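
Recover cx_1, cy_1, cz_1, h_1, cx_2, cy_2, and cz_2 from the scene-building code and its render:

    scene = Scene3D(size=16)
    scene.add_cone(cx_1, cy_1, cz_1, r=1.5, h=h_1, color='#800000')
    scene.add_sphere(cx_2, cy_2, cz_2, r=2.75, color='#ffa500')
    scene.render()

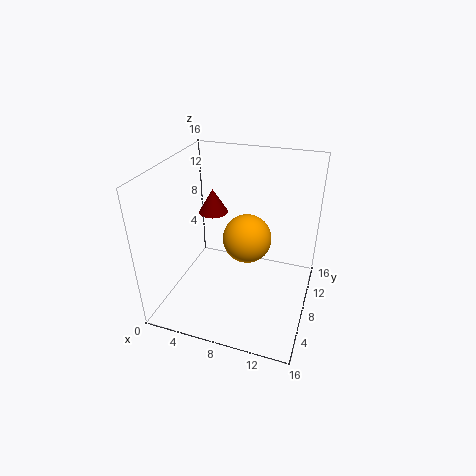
cx_1 = 5.75; cy_1 = 6.75; cz_1 = 11.5; h_1 = 2.5; cx_2 = 8.75; cy_2 = 9; cz_2 = 7.5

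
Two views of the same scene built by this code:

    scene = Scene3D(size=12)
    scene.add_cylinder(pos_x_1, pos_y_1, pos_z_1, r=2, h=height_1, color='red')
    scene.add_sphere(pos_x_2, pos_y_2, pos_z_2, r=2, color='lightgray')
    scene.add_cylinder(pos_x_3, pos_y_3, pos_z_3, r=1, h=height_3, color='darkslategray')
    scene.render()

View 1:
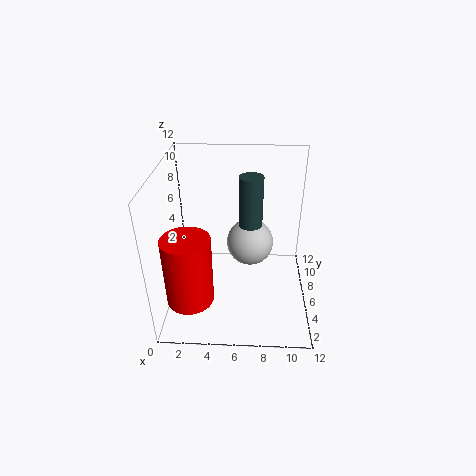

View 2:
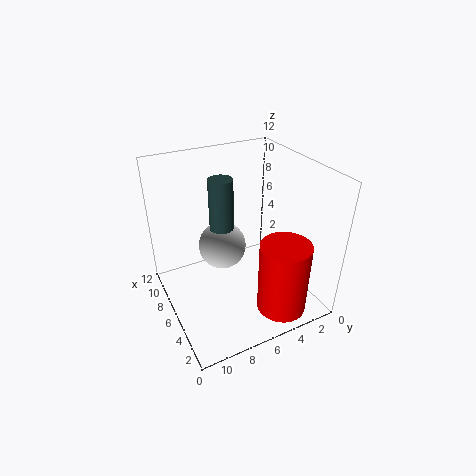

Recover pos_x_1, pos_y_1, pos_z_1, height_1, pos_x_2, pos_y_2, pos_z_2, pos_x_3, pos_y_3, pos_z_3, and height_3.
pos_x_1 = 2
pos_y_1 = 4
pos_z_1 = 1
height_1 = 6
pos_x_2 = 7
pos_y_2 = 7
pos_z_2 = 5
pos_x_3 = 7
pos_y_3 = 7
pos_z_3 = 5
height_3 = 6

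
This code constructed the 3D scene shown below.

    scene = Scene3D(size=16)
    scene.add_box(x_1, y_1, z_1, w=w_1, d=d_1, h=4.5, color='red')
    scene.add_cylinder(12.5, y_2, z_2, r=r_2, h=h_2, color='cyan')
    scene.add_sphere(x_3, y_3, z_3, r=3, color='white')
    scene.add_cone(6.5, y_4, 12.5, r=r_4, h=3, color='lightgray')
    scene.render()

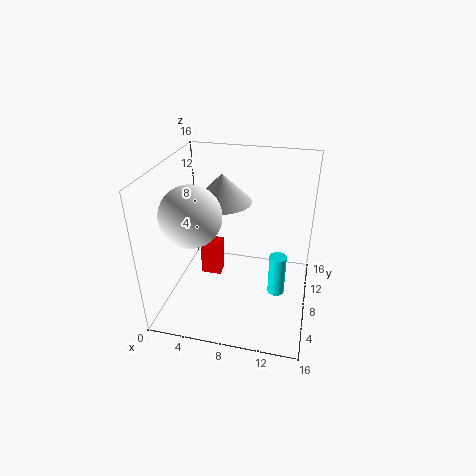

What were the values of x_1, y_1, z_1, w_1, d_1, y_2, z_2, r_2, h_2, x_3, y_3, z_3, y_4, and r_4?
x_1 = 2.5; y_1 = 10.5; z_1 = 0.5; w_1 = 2.5; d_1 = 2; y_2 = 9; z_2 = 0.5; r_2 = 1; h_2 = 5; x_3 = 4.5; y_3 = 3.5; z_3 = 12.5; y_4 = 7.5; r_4 = 3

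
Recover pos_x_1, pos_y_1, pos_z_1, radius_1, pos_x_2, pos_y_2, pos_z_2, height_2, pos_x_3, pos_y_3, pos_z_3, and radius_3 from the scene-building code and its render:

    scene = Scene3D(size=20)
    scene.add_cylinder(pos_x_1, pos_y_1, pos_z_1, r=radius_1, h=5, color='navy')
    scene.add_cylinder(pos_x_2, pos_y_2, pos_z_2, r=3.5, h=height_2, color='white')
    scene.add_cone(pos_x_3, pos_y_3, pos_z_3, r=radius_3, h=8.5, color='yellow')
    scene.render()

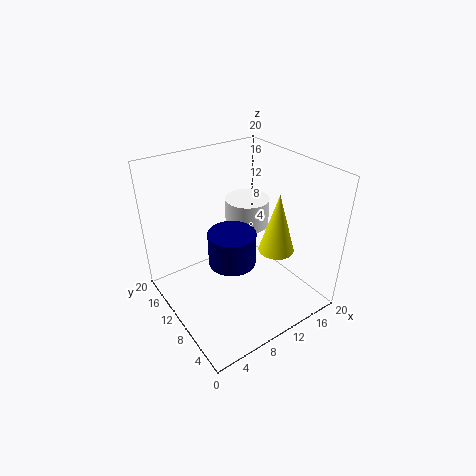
pos_x_1 = 10, pos_y_1 = 11.5, pos_z_1 = 5, radius_1 = 3.5, pos_x_2 = 16, pos_y_2 = 16, pos_z_2 = 7.5, height_2 = 4.5, pos_x_3 = 14.5, pos_y_3 = 7, pos_z_3 = 8, radius_3 = 2.5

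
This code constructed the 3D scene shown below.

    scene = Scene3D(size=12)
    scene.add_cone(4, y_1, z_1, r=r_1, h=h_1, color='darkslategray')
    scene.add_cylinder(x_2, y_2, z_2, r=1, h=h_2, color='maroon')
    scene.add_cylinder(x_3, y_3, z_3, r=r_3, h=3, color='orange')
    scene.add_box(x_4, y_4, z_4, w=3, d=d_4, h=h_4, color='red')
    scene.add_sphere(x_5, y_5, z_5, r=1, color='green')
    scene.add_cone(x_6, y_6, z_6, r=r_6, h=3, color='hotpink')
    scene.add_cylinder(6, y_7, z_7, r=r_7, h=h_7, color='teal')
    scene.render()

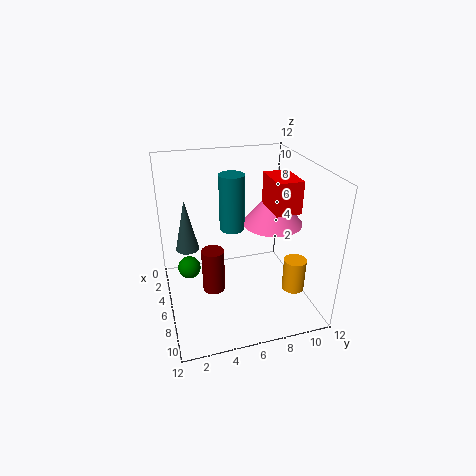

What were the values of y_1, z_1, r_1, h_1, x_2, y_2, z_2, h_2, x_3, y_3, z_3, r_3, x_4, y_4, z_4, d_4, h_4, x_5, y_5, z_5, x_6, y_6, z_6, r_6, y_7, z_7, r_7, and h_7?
y_1 = 2
z_1 = 4.5
r_1 = 1
h_1 = 4.5
x_2 = 5
y_2 = 4
z_2 = 0.5
h_2 = 4
x_3 = 7
y_3 = 11
z_3 = 0.5
r_3 = 1
x_4 = 6
y_4 = 8
z_4 = 9
d_4 = 2
h_4 = 2.5
x_5 = 4
y_5 = 2
z_5 = 2.5
x_6 = 6
y_6 = 9
z_6 = 7
r_6 = 2.5
y_7 = 5.5
z_7 = 7
r_7 = 1
h_7 = 4.5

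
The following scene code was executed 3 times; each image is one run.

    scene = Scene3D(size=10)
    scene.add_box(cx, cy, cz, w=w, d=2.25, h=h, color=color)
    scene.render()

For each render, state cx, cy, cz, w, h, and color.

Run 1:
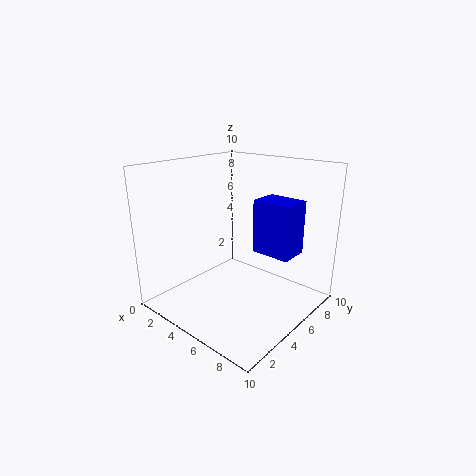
cx = 4.75; cy = 7; cz = 3.25; w = 3; h = 4; color = 'blue'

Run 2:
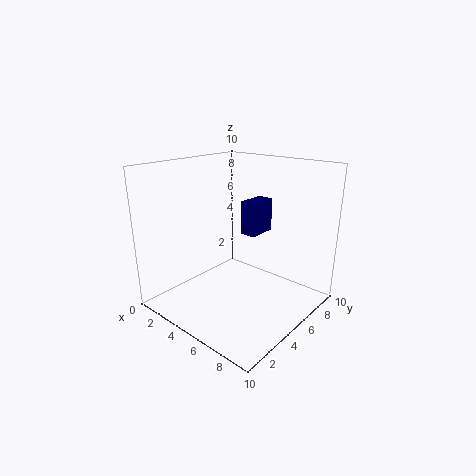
cx = 3.75; cy = 6.75; cz = 4.5; w = 1.25; h = 2.5; color = 'navy'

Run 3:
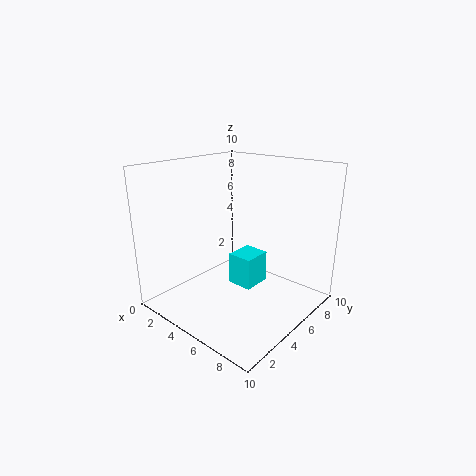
cx = 3; cy = 6.25; cz = 0.25; w = 2; h = 2.5; color = 'cyan'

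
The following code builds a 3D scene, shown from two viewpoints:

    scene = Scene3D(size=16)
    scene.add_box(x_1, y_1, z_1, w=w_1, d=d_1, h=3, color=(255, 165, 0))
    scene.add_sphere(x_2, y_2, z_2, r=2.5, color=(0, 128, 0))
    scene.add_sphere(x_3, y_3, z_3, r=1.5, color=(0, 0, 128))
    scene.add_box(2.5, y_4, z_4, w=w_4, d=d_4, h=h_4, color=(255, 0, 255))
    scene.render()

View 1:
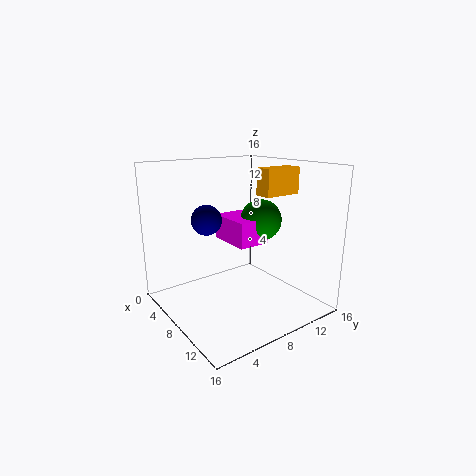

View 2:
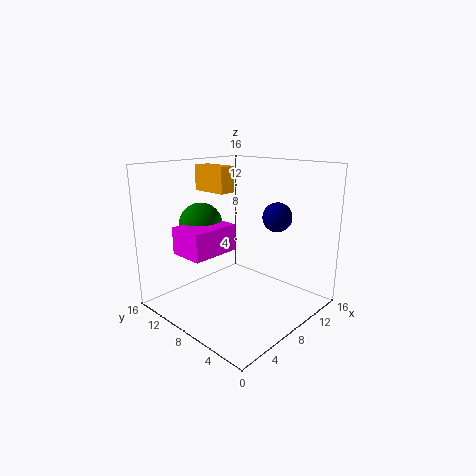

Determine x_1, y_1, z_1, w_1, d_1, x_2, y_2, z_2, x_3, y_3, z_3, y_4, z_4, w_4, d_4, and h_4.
x_1 = 8, y_1 = 10.5, z_1 = 12.5, w_1 = 2, d_1 = 4.5, x_2 = 6.5, y_2 = 12.5, z_2 = 9, x_3 = 9, y_3 = 3.5, z_3 = 11, y_4 = 8.5, z_4 = 6.5, w_4 = 5.5, d_4 = 4, h_4 = 3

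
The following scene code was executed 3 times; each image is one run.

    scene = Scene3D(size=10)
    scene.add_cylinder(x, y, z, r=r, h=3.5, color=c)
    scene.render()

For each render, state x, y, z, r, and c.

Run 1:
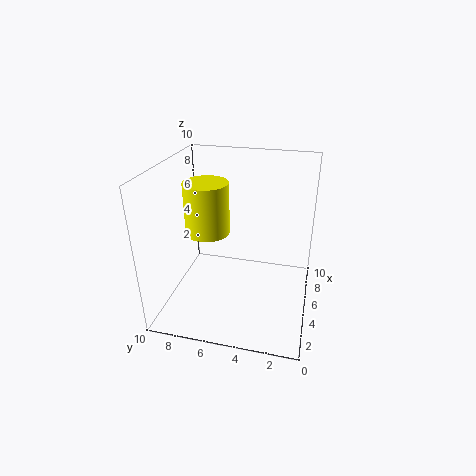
x = 4.5; y = 7; z = 5.5; r = 1.5; c = 'yellow'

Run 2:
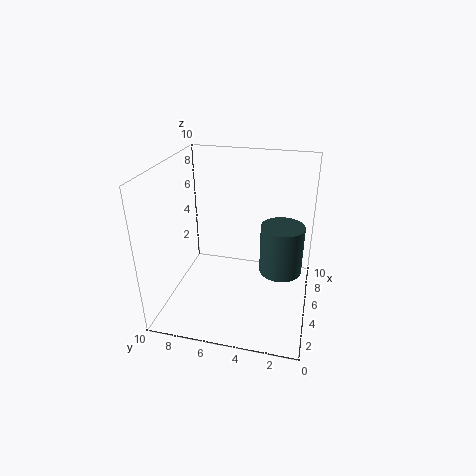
x = 5.5; y = 2; z = 2.5; r = 1.5; c = 'darkslategray'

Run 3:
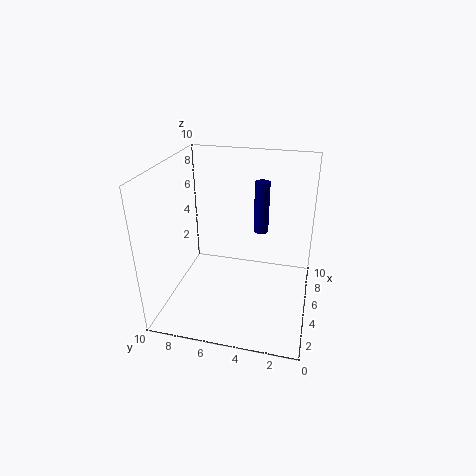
x = 5.5; y = 3.5; z = 5.5; r = 0.5; c = 'navy'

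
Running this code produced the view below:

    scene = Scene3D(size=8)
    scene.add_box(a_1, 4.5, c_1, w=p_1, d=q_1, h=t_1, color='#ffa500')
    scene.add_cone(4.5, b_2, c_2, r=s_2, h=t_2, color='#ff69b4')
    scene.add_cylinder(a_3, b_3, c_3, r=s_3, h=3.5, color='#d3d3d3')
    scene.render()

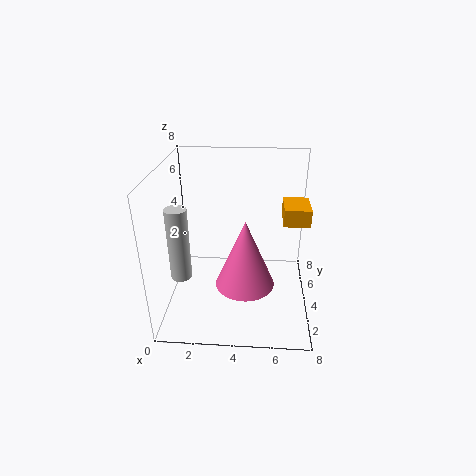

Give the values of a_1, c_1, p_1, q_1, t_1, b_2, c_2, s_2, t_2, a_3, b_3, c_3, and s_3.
a_1 = 6.5
c_1 = 4.5
p_1 = 1.5
q_1 = 2
t_1 = 1
b_2 = 2
c_2 = 2.5
s_2 = 1.5
t_2 = 3.5
a_3 = 1.5
b_3 = 1
c_3 = 3.5
s_3 = 0.5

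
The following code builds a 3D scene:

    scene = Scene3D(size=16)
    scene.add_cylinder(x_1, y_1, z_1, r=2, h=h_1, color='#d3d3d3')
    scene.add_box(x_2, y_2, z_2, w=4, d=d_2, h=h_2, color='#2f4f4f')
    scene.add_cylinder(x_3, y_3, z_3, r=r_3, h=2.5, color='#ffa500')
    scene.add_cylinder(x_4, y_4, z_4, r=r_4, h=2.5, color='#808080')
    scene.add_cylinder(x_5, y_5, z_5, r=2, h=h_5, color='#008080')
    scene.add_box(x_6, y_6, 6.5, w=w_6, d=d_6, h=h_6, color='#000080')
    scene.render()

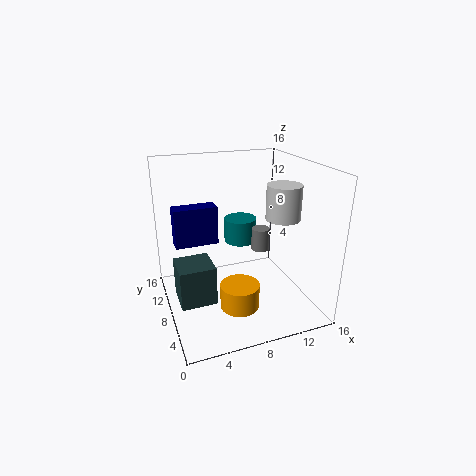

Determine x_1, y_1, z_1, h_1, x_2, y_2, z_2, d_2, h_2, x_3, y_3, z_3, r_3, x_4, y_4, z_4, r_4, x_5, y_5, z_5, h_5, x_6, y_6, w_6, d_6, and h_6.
x_1 = 13.5; y_1 = 8; z_1 = 9.5; h_1 = 4; x_2 = 1; y_2 = 6.5; z_2 = 1; d_2 = 4; h_2 = 4.5; x_3 = 6.5; y_3 = 3.5; z_3 = 2.5; r_3 = 2; x_4 = 10.5; y_4 = 7.5; z_4 = 6.5; r_4 = 1; x_5 = 10; y_5 = 12.5; z_5 = 5.5; h_5 = 3; x_6 = 1.5; y_6 = 10.5; w_6 = 5; d_6 = 2; h_6 = 4.5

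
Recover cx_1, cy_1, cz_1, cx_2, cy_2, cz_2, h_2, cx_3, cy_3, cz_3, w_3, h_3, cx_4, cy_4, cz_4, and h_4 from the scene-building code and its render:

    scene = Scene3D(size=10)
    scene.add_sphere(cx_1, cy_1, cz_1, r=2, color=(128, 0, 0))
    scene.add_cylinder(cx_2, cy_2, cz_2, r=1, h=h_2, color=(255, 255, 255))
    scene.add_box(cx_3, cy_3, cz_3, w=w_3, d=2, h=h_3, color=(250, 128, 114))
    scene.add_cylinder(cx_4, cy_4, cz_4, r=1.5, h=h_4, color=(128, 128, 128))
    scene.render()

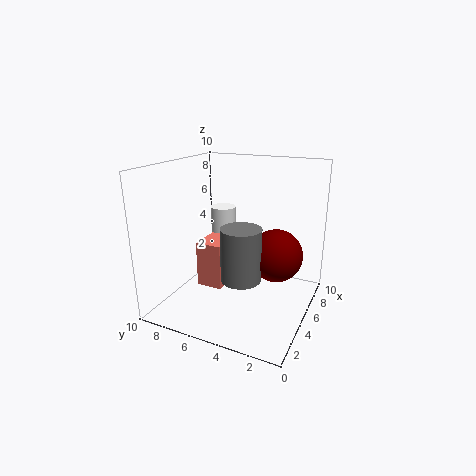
cx_1 = 7.5; cy_1 = 3; cz_1 = 3; cx_2 = 8.5; cy_2 = 8; cz_2 = 3; h_2 = 3; cx_3 = 5; cy_3 = 6.5; cz_3 = 0.5; w_3 = 2.5; h_3 = 3.5; cx_4 = 5.5; cy_4 = 5; cz_4 = 1.5; h_4 = 4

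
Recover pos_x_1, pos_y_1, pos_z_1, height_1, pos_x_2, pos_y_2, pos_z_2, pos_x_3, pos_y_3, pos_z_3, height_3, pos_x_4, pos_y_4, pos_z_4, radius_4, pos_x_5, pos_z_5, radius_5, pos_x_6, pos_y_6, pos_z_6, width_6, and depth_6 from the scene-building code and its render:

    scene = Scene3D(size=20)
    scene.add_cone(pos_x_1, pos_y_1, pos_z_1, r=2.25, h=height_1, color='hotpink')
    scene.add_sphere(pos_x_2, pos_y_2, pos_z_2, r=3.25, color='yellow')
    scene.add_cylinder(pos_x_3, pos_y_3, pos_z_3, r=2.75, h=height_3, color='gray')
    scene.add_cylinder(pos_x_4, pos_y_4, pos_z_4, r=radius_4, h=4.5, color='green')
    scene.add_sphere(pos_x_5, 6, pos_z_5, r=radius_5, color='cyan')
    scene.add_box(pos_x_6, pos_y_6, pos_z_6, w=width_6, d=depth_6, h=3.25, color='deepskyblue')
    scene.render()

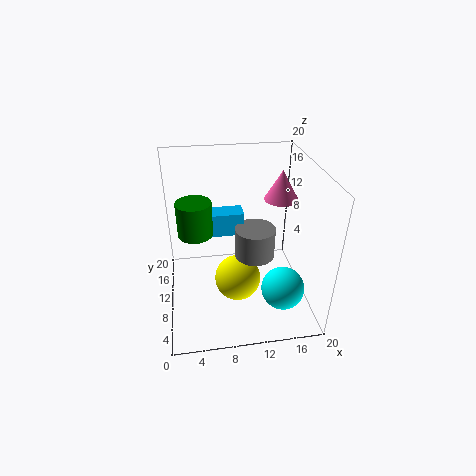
pos_x_1 = 15.75; pos_y_1 = 10; pos_z_1 = 15.5; height_1 = 4; pos_x_2 = 9.75; pos_y_2 = 8.75; pos_z_2 = 4; pos_x_3 = 12.25; pos_y_3 = 9.25; pos_z_3 = 7.5; height_3 = 4.25; pos_x_4 = 4.25; pos_y_4 = 8.75; pos_z_4 = 12; radius_4 = 2.25; pos_x_5 = 15.75; pos_z_5 = 3.5; radius_5 = 3; pos_x_6 = 6.5; pos_y_6 = 10.75; pos_z_6 = 10; width_6 = 4.5; depth_6 = 2.75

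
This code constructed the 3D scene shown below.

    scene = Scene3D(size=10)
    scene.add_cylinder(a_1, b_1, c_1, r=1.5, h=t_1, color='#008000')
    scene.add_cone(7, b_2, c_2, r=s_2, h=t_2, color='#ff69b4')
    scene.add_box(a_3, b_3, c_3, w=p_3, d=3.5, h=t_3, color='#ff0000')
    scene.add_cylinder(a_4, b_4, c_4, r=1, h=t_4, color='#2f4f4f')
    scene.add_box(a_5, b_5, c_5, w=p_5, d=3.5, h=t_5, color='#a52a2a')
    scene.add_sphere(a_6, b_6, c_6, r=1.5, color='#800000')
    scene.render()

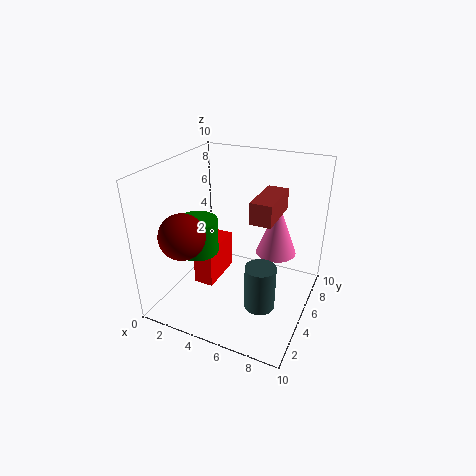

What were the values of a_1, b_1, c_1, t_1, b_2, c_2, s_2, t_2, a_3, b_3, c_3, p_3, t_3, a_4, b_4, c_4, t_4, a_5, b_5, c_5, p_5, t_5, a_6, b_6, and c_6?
a_1 = 2
b_1 = 4.5
c_1 = 3.5
t_1 = 2.5
b_2 = 7.5
c_2 = 3
s_2 = 1.5
t_2 = 4
a_3 = 1.5
b_3 = 4.5
c_3 = 0.5
p_3 = 1.5
t_3 = 3
a_4 = 7.5
b_4 = 3
c_4 = 1.5
t_4 = 3
a_5 = 6
b_5 = 4.5
c_5 = 6.5
p_5 = 1.5
t_5 = 1.5
a_6 = 2.5
b_6 = 2
c_6 = 6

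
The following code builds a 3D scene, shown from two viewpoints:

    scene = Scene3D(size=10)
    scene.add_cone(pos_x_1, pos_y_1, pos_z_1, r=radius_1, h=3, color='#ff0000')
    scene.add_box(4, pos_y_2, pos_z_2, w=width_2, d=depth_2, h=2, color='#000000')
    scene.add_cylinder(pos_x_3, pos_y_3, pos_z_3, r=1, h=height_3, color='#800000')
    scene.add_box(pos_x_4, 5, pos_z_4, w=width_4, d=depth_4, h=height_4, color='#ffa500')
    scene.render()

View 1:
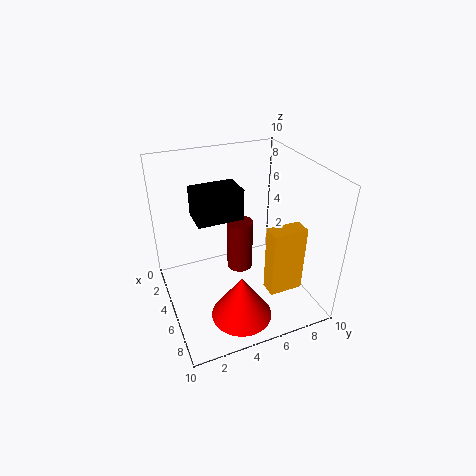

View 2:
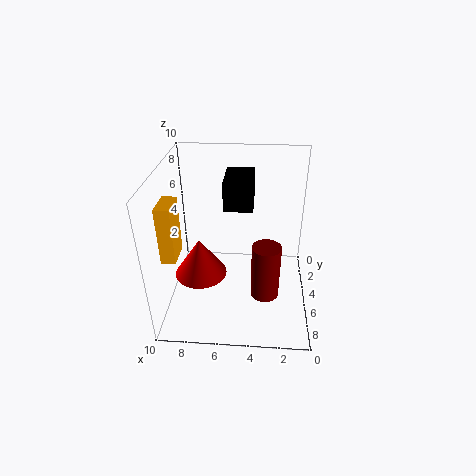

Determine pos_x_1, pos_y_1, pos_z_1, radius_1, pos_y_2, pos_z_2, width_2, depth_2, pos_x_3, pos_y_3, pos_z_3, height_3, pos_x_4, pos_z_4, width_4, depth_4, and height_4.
pos_x_1 = 8
pos_y_1 = 4
pos_z_1 = 1
radius_1 = 2
pos_y_2 = 2
pos_z_2 = 7
width_2 = 2
depth_2 = 3
pos_x_3 = 3
pos_y_3 = 6
pos_z_3 = 1
height_3 = 4
pos_x_4 = 9
pos_z_4 = 4
width_4 = 1
depth_4 = 2
height_4 = 4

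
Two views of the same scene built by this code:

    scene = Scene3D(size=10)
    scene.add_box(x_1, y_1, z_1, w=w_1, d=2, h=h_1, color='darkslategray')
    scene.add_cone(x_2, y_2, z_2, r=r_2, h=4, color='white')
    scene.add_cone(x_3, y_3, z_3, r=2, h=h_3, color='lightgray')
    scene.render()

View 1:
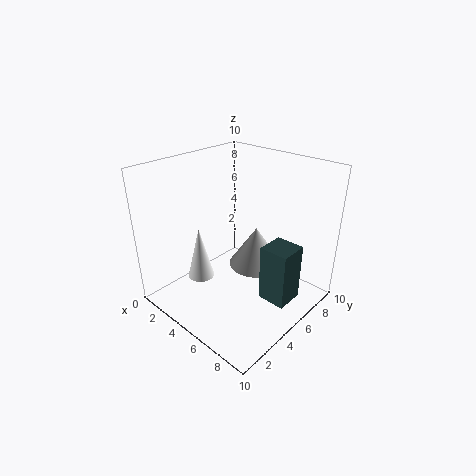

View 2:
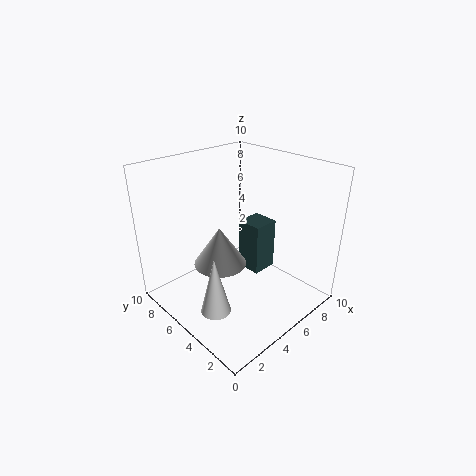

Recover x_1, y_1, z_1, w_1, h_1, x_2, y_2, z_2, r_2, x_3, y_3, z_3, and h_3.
x_1 = 7, y_1 = 5, z_1 = 1, w_1 = 2, h_1 = 4, x_2 = 2, y_2 = 4, z_2 = 1, r_2 = 1, x_3 = 5, y_3 = 7, z_3 = 2, h_3 = 3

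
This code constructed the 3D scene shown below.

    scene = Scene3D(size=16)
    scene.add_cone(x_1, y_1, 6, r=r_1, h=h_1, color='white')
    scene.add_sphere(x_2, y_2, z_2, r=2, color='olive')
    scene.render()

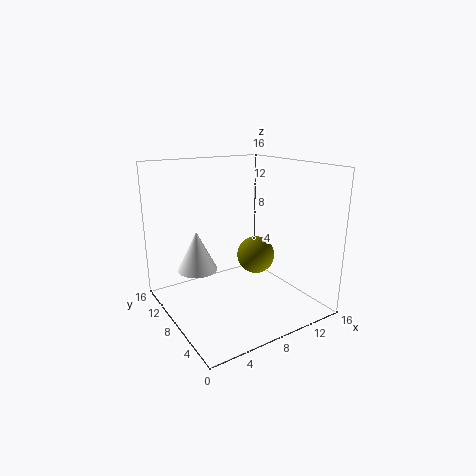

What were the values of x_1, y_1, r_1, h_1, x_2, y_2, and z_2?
x_1 = 2.5, y_1 = 7, r_1 = 2, h_1 = 4, x_2 = 9, y_2 = 6, z_2 = 6.5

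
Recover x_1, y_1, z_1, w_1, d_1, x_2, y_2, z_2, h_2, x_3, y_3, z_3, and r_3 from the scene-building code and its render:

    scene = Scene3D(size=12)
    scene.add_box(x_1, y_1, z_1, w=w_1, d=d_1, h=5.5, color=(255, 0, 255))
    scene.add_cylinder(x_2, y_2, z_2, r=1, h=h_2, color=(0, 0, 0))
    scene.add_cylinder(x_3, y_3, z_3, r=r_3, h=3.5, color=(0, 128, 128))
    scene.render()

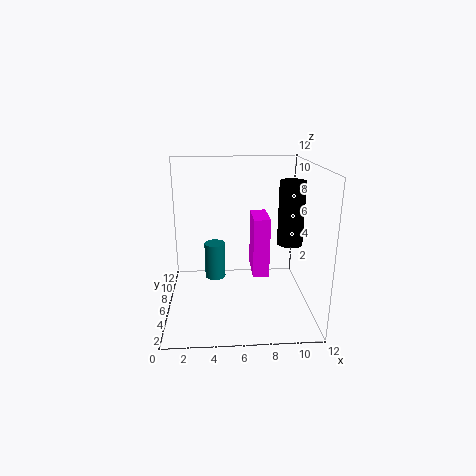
x_1 = 7.5, y_1 = 7.5, z_1 = 1.5, w_1 = 1.5, d_1 = 3.5, x_2 = 10, y_2 = 4.5, z_2 = 6, h_2 = 5, x_3 = 4, y_3 = 10, z_3 = 0.5, r_3 = 1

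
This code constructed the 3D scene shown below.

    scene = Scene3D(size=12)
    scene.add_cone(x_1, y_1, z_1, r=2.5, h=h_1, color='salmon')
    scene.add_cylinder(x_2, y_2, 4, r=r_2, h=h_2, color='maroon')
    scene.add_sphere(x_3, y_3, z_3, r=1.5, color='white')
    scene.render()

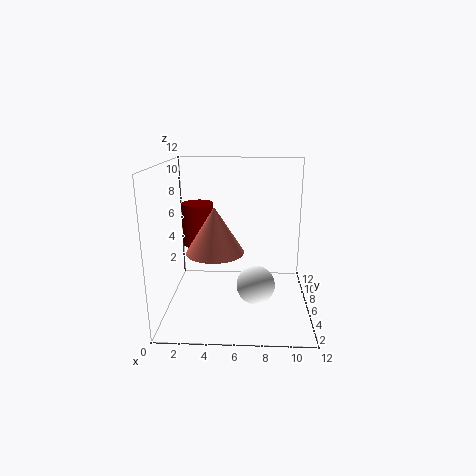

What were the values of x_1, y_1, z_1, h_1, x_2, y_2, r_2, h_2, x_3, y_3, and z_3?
x_1 = 4
y_1 = 6.5
z_1 = 4.5
h_1 = 4
x_2 = 2
y_2 = 10
r_2 = 1.5
h_2 = 4
x_3 = 7.5
y_3 = 3.5
z_3 = 3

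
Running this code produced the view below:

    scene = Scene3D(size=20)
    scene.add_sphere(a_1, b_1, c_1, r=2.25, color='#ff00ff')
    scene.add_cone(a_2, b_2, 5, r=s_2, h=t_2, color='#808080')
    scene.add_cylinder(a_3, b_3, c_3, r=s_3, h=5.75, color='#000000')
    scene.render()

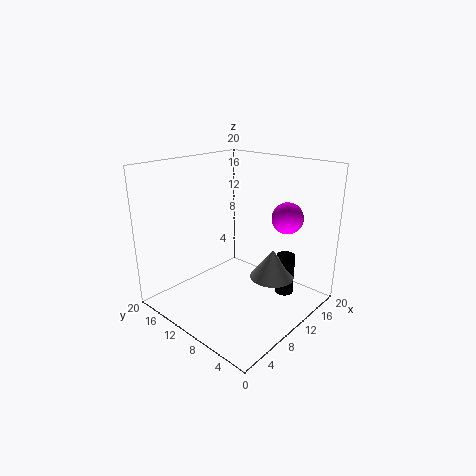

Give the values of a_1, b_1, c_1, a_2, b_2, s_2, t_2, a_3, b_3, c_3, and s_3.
a_1 = 16; b_1 = 6; c_1 = 12.25; a_2 = 11.75; b_2 = 5.25; s_2 = 3; t_2 = 4; a_3 = 13.5; b_3 = 4.25; c_3 = 2.25; s_3 = 1.25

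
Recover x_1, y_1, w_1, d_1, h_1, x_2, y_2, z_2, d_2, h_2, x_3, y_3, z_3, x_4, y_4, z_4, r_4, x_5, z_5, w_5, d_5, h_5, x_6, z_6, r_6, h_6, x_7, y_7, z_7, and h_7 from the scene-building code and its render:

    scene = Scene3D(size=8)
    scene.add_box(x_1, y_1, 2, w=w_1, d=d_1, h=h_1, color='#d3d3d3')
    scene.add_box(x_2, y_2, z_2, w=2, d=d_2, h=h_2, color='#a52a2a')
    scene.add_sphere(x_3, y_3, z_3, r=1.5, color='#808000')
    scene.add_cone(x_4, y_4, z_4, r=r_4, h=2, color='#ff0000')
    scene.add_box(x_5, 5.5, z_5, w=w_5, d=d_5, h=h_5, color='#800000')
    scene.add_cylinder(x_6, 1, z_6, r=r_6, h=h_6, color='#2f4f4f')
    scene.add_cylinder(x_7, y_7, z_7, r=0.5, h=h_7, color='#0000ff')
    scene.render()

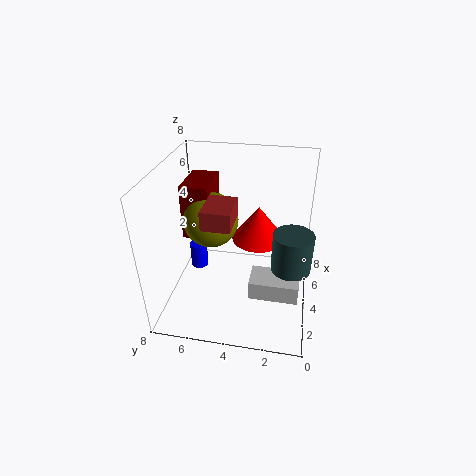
x_1 = 1.5, y_1 = 0.5, w_1 = 1.5, d_1 = 2.5, h_1 = 1, x_2 = 2, y_2 = 4, z_2 = 5.5, d_2 = 1.5, h_2 = 1, x_3 = 4, y_3 = 5.5, z_3 = 5, x_4 = 5, y_4 = 3, z_4 = 3.5, r_4 = 1.5, x_5 = 3.5, z_5 = 4, w_5 = 2.5, d_5 = 1.5, h_5 = 3, x_6 = 2.5, z_6 = 3.5, r_6 = 1, h_6 = 2, x_7 = 4.5, y_7 = 6.5, z_7 = 1.5, h_7 = 1.5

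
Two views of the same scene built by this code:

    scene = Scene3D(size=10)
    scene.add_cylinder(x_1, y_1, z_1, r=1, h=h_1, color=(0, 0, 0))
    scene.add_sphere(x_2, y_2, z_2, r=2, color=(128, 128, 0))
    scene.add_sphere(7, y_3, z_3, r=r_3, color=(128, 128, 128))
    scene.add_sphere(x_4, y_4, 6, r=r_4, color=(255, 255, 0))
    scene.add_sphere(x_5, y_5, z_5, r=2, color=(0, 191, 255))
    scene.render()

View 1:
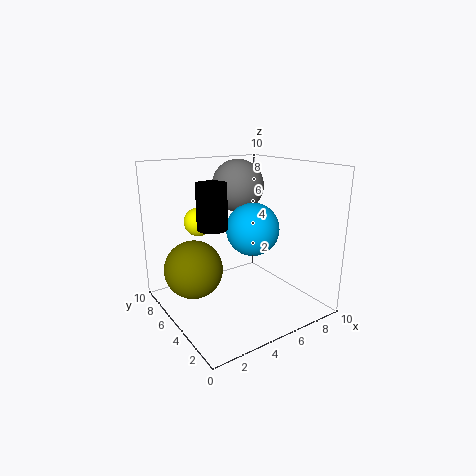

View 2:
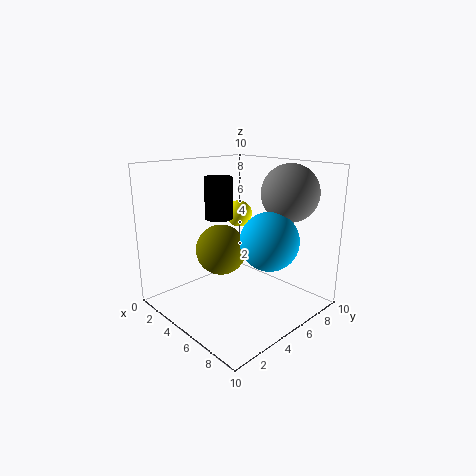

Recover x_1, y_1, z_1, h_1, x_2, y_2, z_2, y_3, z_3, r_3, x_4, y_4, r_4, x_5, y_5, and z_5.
x_1 = 3
y_1 = 5
z_1 = 6
h_1 = 3
x_2 = 2
y_2 = 6
z_2 = 3
y_3 = 8
z_3 = 8
r_3 = 2
x_4 = 3
y_4 = 7
r_4 = 1
x_5 = 7
y_5 = 6
z_5 = 5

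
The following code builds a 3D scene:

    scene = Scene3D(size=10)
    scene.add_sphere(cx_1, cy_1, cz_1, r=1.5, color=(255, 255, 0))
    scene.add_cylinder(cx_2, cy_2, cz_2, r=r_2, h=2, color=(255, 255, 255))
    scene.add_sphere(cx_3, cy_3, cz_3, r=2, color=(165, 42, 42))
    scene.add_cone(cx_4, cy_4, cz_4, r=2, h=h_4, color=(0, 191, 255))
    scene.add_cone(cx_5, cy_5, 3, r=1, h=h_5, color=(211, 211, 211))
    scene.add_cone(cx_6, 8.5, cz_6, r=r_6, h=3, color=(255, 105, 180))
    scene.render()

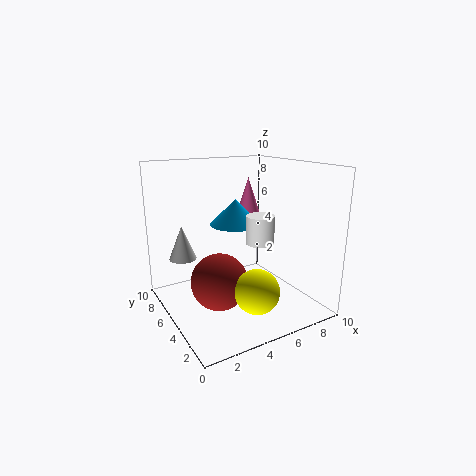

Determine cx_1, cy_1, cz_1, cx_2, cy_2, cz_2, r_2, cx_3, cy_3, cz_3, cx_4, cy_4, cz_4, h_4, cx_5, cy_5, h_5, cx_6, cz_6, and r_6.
cx_1 = 5; cy_1 = 2.5; cz_1 = 2; cx_2 = 6.5; cy_2 = 4.5; cz_2 = 4.5; r_2 = 1; cx_3 = 3.5; cy_3 = 5; cz_3 = 2; cx_4 = 6.5; cy_4 = 8; cz_4 = 5; h_4 = 2; cx_5 = 2; cy_5 = 8; h_5 = 2.5; cx_6 = 8; cz_6 = 5.5; r_6 = 1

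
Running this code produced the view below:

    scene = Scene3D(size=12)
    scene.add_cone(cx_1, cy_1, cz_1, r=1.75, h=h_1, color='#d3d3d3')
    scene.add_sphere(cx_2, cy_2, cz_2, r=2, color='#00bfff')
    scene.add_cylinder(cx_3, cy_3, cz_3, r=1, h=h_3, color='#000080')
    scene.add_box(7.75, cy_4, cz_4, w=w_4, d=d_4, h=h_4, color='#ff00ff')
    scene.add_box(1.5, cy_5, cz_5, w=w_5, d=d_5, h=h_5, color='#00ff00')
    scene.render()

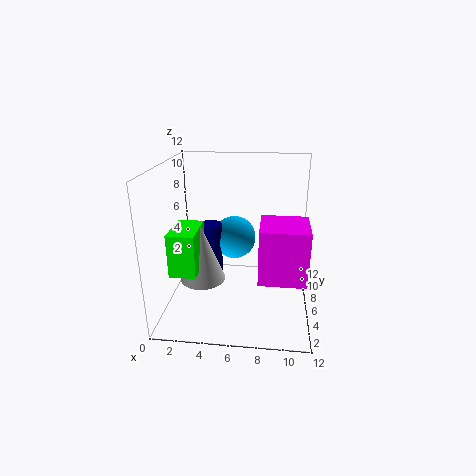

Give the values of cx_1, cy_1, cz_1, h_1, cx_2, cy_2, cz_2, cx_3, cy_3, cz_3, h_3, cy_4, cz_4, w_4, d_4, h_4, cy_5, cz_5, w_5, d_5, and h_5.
cx_1 = 3.5; cy_1 = 3.5; cz_1 = 3.5; h_1 = 4.5; cx_2 = 5.25; cy_2 = 9.5; cz_2 = 4.5; cx_3 = 3.25; cy_3 = 8.25; cz_3 = 1.25; h_3 = 5; cy_4 = 5.5; cz_4 = 1.75; w_4 = 4.25; d_4 = 4.25; h_4 = 5; cy_5 = 1.25; cz_5 = 4.75; w_5 = 2; d_5 = 3.25; h_5 = 3.25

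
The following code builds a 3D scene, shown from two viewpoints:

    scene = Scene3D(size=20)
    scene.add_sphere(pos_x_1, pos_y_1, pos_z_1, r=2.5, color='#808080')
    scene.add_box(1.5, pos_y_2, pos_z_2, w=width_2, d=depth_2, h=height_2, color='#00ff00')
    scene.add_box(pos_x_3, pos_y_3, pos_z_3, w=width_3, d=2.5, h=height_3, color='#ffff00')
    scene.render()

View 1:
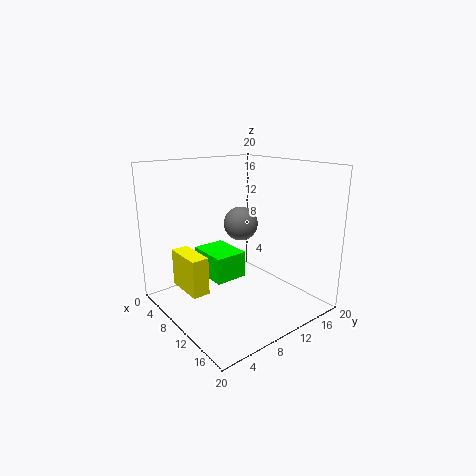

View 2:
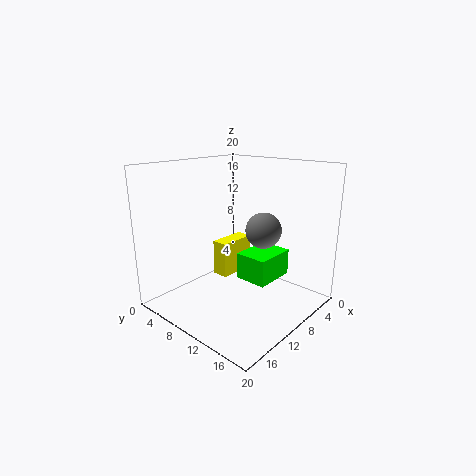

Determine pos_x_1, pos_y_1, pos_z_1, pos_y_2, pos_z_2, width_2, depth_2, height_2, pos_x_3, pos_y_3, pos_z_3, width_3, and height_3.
pos_x_1 = 7.5; pos_y_1 = 12.5; pos_z_1 = 11; pos_y_2 = 8; pos_z_2 = 2.5; width_2 = 6.5; depth_2 = 5; height_2 = 4; pos_x_3 = 2.5; pos_y_3 = 3.5; pos_z_3 = 2; width_3 = 6; height_3 = 5.5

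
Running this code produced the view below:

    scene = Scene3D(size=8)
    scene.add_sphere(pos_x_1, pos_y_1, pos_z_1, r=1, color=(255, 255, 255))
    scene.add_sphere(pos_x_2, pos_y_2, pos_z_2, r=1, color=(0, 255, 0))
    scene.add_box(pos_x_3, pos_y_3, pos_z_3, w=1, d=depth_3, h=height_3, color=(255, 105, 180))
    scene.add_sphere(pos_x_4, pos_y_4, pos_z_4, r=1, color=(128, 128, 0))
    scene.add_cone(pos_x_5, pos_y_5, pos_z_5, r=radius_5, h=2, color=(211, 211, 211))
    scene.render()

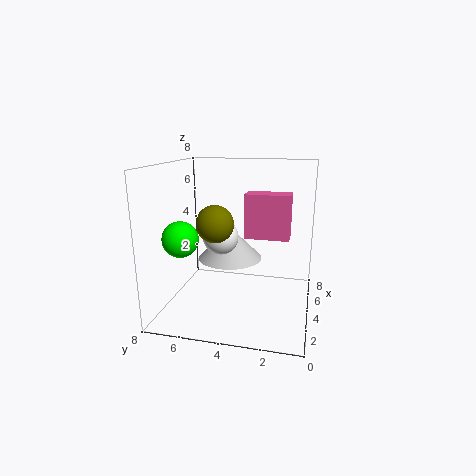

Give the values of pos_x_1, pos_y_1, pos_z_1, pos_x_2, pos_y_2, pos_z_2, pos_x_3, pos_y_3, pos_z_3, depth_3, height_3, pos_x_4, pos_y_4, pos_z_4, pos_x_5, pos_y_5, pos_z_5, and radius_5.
pos_x_1 = 4; pos_y_1 = 5; pos_z_1 = 4; pos_x_2 = 3; pos_y_2 = 7; pos_z_2 = 4; pos_x_3 = 1; pos_y_3 = 1; pos_z_3 = 5; depth_3 = 2; height_3 = 2; pos_x_4 = 3; pos_y_4 = 5; pos_z_4 = 5; pos_x_5 = 6; pos_y_5 = 5; pos_z_5 = 2; radius_5 = 2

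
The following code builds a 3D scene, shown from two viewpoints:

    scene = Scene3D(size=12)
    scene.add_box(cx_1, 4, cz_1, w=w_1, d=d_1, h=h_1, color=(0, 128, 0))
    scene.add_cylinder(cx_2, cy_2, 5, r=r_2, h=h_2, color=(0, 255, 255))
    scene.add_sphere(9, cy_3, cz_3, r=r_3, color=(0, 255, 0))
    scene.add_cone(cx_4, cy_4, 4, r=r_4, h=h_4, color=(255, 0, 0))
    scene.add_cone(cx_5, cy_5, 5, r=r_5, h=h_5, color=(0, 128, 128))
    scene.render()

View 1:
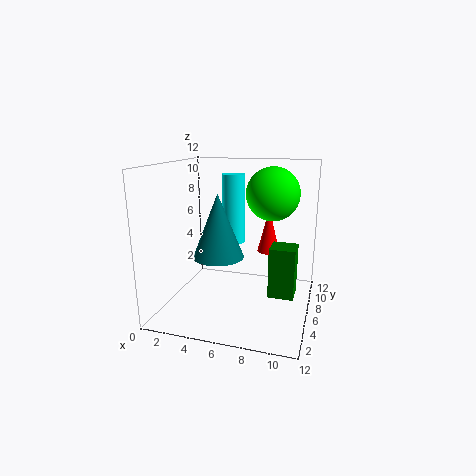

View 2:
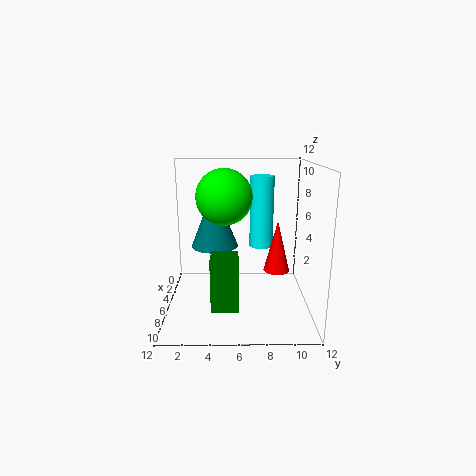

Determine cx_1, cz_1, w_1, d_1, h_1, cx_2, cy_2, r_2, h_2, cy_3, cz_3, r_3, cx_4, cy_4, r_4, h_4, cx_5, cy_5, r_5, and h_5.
cx_1 = 9; cz_1 = 2; w_1 = 2; d_1 = 2; h_1 = 4; cx_2 = 5; cy_2 = 8; r_2 = 1; h_2 = 6; cy_3 = 5; cz_3 = 10; r_3 = 2; cx_4 = 8; cy_4 = 9; r_4 = 1; h_4 = 4; cx_5 = 5; cy_5 = 4; r_5 = 2; h_5 = 5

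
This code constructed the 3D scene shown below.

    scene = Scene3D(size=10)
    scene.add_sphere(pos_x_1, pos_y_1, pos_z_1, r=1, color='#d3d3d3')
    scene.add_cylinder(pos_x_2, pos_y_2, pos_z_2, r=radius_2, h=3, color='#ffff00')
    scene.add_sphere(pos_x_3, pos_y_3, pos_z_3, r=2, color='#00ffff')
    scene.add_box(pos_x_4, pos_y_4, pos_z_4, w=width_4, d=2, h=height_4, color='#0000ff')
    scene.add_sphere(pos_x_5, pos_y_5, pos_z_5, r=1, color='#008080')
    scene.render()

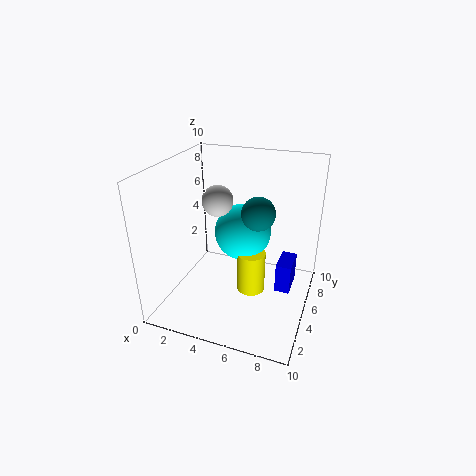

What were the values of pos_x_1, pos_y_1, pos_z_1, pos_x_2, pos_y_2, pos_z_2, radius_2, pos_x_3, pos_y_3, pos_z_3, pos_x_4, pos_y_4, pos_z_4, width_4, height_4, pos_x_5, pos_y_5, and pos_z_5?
pos_x_1 = 4
pos_y_1 = 4
pos_z_1 = 8
pos_x_2 = 6
pos_y_2 = 5
pos_z_2 = 1
radius_2 = 1
pos_x_3 = 5
pos_y_3 = 6
pos_z_3 = 5
pos_x_4 = 8
pos_y_4 = 4
pos_z_4 = 2
width_4 = 1
height_4 = 2
pos_x_5 = 7
pos_y_5 = 3
pos_z_5 = 8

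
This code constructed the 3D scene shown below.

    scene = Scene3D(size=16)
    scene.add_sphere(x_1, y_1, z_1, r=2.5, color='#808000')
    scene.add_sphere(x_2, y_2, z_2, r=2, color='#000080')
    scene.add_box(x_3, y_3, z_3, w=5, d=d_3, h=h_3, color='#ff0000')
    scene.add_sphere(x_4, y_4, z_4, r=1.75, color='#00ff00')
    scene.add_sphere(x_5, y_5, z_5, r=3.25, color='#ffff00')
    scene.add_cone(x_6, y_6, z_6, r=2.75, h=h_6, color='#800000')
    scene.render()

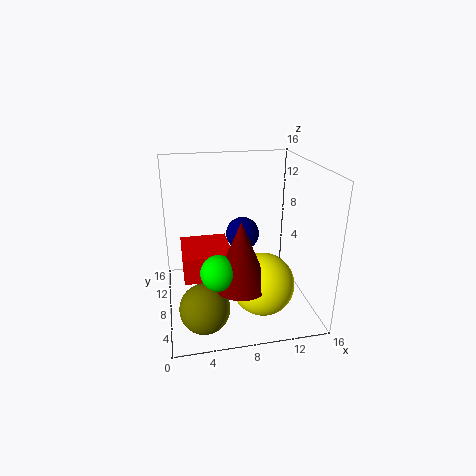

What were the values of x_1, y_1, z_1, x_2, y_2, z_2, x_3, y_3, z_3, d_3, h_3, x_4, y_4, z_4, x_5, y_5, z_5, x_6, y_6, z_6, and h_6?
x_1 = 3.5
y_1 = 2.5
z_1 = 3.25
x_2 = 9.25
y_2 = 11.25
z_2 = 7
x_3 = 1.75
y_3 = 4
z_3 = 5.25
d_3 = 5.5
h_3 = 2.75
x_4 = 5
y_4 = 2.75
z_4 = 7
x_5 = 9.75
y_5 = 3.75
z_5 = 4.5
x_6 = 7.25
y_6 = 3
z_6 = 5.25
h_6 = 6.75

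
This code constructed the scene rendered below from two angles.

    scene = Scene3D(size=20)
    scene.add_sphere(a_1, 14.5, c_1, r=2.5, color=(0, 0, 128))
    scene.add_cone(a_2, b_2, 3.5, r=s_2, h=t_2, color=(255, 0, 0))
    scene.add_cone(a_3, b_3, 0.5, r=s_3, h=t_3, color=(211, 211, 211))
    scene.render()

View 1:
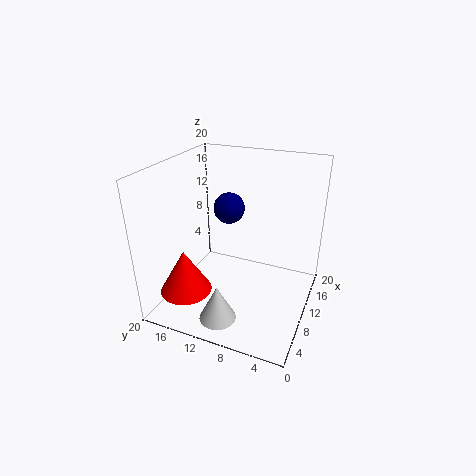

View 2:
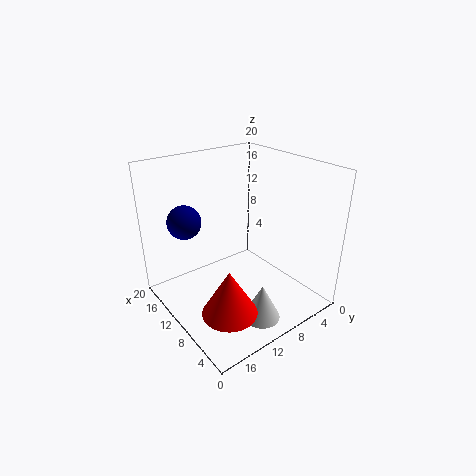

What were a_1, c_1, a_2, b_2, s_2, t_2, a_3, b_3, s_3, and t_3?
a_1 = 17
c_1 = 11
a_2 = 4.5
b_2 = 15.5
s_2 = 3.5
t_2 = 6
a_3 = 4
b_3 = 10.5
s_3 = 2.5
t_3 = 5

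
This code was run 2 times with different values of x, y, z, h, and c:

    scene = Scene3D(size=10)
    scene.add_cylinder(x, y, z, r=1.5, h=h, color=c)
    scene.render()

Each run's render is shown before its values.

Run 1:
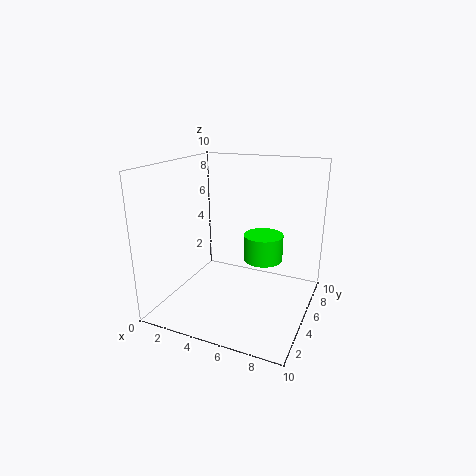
x = 6, y = 7.5, z = 2.5, h = 2, c = 'lime'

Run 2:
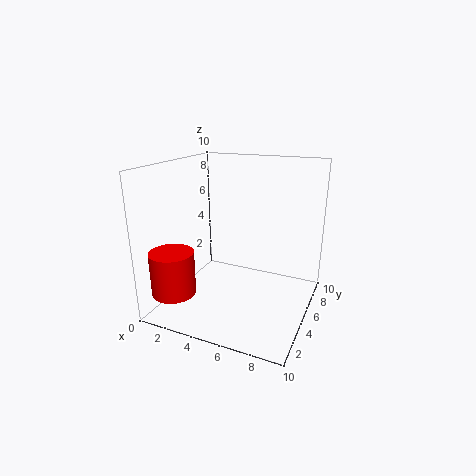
x = 1.5, y = 2, z = 1.5, h = 3, c = 'red'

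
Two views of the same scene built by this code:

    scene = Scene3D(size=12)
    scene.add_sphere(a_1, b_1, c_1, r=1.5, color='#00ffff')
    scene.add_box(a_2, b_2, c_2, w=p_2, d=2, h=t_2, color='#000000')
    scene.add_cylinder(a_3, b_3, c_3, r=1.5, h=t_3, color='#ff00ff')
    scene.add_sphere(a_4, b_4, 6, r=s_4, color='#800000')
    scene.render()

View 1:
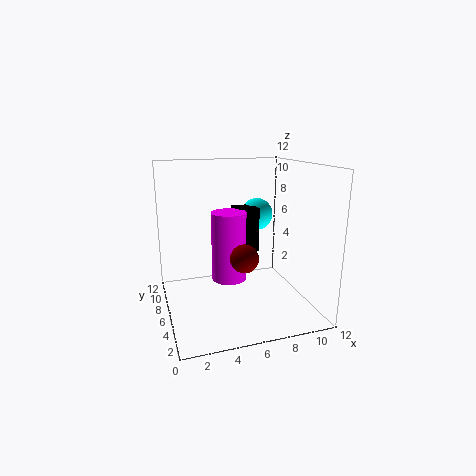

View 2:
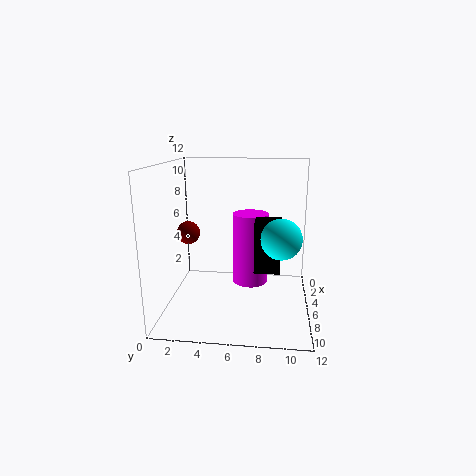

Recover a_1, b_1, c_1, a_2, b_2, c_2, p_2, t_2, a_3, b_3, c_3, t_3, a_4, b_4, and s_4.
a_1 = 9, b_1 = 9.5, c_1 = 7, a_2 = 6.5, b_2 = 7.5, c_2 = 4, p_2 = 2, t_2 = 4, a_3 = 5.5, b_3 = 7, c_3 = 2, t_3 = 6, a_4 = 5, b_4 = 1.5, s_4 = 1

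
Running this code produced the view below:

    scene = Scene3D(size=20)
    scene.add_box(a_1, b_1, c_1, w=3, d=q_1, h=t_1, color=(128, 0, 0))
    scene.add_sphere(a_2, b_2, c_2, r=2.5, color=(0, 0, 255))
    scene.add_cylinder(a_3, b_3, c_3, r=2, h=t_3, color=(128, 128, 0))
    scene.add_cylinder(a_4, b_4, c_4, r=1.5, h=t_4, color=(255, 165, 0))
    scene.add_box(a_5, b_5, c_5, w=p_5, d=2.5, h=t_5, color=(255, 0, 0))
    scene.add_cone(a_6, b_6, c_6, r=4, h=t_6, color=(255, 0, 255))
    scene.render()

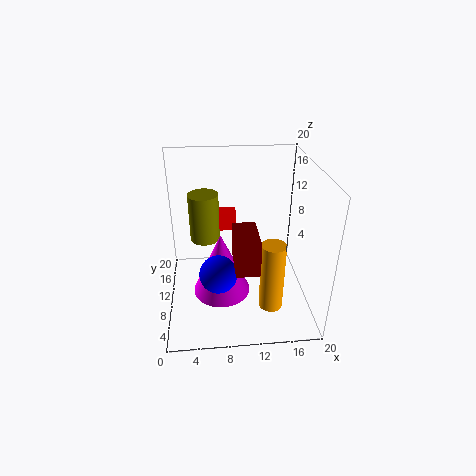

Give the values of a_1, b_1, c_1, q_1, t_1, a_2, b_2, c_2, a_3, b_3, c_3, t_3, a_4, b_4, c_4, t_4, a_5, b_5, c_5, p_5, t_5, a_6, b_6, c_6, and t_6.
a_1 = 9; b_1 = 2.5; c_1 = 9; q_1 = 5.5; t_1 = 4.5; a_2 = 7; b_2 = 6; c_2 = 7; a_3 = 5.5; b_3 = 10.5; c_3 = 10; t_3 = 6.5; a_4 = 13.5; b_4 = 3; c_4 = 4; t_4 = 9; a_5 = 6.5; b_5 = 17.5; c_5 = 7; p_5 = 4; t_5 = 3; a_6 = 7.5; b_6 = 8.5; c_6 = 2.5; t_6 = 9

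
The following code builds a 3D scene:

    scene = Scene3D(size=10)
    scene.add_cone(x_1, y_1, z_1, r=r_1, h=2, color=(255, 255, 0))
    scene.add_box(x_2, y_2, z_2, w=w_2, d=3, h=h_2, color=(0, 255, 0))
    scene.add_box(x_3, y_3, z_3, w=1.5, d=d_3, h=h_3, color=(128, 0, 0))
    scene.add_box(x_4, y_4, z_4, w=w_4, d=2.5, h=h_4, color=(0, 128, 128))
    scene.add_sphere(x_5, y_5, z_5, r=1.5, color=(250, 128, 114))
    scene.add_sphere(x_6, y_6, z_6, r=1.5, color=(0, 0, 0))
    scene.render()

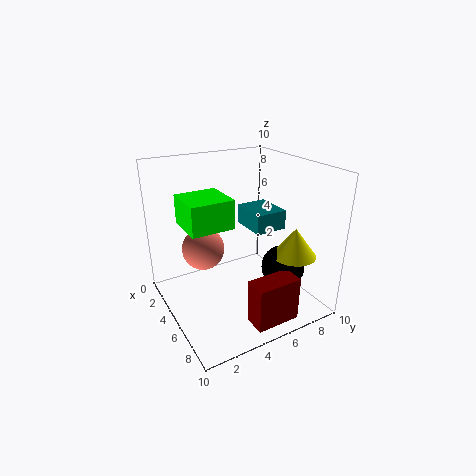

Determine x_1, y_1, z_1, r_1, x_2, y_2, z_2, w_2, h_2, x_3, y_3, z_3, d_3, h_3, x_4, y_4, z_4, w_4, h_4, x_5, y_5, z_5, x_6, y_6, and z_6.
x_1 = 7.5, y_1 = 8, z_1 = 4, r_1 = 1.5, x_2 = 2.5, y_2 = 1.5, z_2 = 6, w_2 = 3, h_2 = 2, x_3 = 8, y_3 = 4, z_3 = 0.5, d_3 = 3, h_3 = 3, x_4 = 1.5, y_4 = 7, z_4 = 4.5, w_4 = 3, h_4 = 1.5, x_5 = 3.5, y_5 = 3, z_5 = 4, x_6 = 7, y_6 = 7.5, z_6 = 3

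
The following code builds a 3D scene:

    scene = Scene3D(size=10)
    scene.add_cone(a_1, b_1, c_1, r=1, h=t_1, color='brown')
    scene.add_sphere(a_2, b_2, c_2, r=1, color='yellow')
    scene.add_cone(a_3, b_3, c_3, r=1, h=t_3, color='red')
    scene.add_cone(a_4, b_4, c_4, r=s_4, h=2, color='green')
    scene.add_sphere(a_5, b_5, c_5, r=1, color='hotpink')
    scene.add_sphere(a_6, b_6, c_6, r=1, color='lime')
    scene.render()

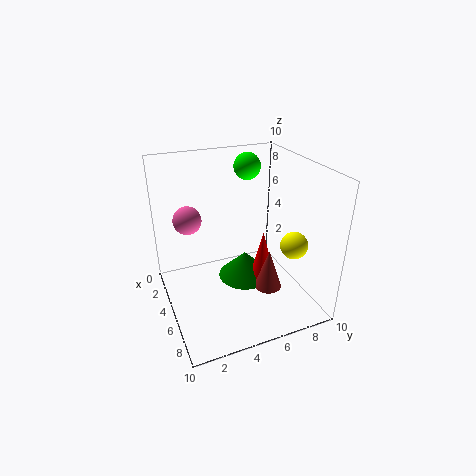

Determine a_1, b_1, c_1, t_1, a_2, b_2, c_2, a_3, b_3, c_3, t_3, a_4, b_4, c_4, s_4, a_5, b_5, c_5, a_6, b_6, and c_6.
a_1 = 6
b_1 = 7
c_1 = 1
t_1 = 3
a_2 = 6
b_2 = 9
c_2 = 4
a_3 = 5
b_3 = 7
c_3 = 1
t_3 = 4
a_4 = 4
b_4 = 6
c_4 = 1
s_4 = 2
a_5 = 3
b_5 = 2
c_5 = 6
a_6 = 2
b_6 = 7
c_6 = 9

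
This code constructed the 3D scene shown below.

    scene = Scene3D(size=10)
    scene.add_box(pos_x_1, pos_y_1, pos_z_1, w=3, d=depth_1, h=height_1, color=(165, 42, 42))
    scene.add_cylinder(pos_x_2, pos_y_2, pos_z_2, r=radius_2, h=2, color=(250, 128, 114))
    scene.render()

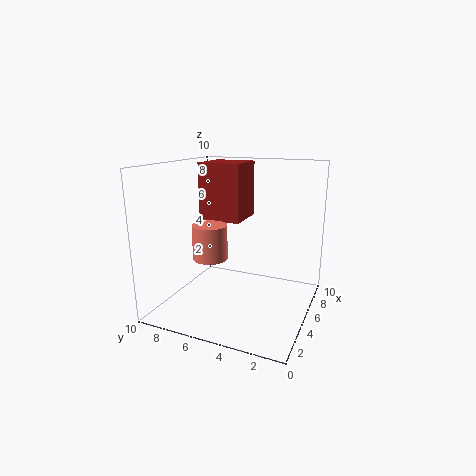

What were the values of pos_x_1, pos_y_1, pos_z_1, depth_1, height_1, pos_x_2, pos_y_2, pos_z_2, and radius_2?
pos_x_1 = 5
pos_y_1 = 5
pos_z_1 = 6
depth_1 = 3
height_1 = 4
pos_x_2 = 1
pos_y_2 = 5
pos_z_2 = 5
radius_2 = 1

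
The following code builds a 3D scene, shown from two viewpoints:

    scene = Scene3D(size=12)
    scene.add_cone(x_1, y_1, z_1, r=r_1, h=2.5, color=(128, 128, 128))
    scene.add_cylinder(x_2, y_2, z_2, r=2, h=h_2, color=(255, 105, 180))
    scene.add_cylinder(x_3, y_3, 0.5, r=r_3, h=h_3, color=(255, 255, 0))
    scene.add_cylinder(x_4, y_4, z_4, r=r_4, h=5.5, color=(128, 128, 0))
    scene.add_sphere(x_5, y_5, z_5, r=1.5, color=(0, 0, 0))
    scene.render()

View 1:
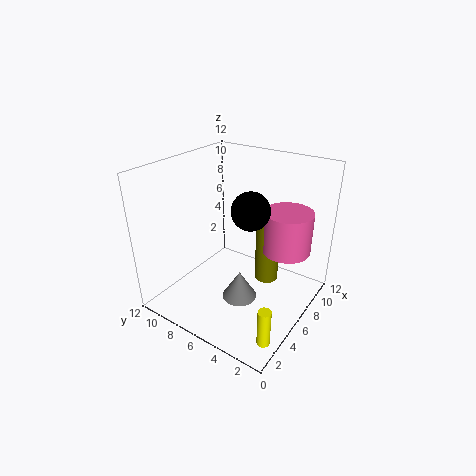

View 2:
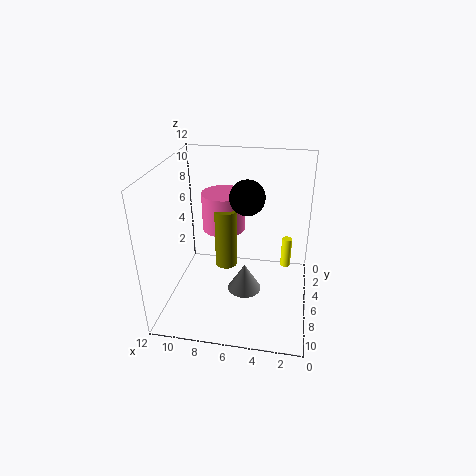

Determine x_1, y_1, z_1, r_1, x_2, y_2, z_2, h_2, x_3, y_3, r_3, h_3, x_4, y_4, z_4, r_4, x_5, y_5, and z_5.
x_1 = 5.5, y_1 = 5.5, z_1 = 0.5, r_1 = 1.5, x_2 = 8, y_2 = 2.5, z_2 = 5, h_2 = 3.5, x_3 = 2, y_3 = 1, r_3 = 0.5, h_3 = 3, x_4 = 7.5, y_4 = 4, z_4 = 2, r_4 = 1, x_5 = 5.5, y_5 = 4.5, z_5 = 9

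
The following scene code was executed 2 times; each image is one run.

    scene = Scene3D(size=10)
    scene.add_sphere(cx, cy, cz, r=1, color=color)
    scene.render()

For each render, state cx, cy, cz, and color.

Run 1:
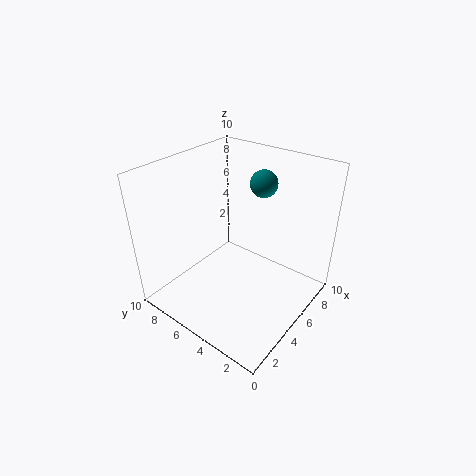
cx = 8; cy = 5; cz = 8; color = 'teal'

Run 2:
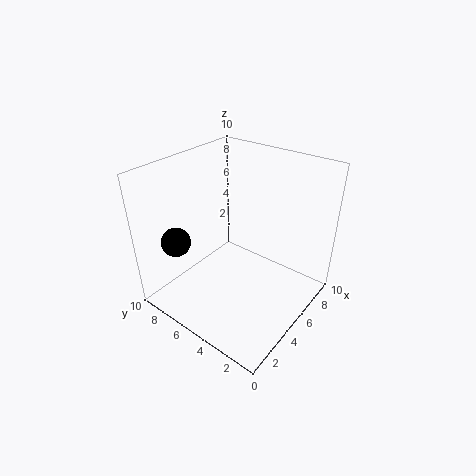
cx = 2; cy = 8; cz = 5; color = 'black'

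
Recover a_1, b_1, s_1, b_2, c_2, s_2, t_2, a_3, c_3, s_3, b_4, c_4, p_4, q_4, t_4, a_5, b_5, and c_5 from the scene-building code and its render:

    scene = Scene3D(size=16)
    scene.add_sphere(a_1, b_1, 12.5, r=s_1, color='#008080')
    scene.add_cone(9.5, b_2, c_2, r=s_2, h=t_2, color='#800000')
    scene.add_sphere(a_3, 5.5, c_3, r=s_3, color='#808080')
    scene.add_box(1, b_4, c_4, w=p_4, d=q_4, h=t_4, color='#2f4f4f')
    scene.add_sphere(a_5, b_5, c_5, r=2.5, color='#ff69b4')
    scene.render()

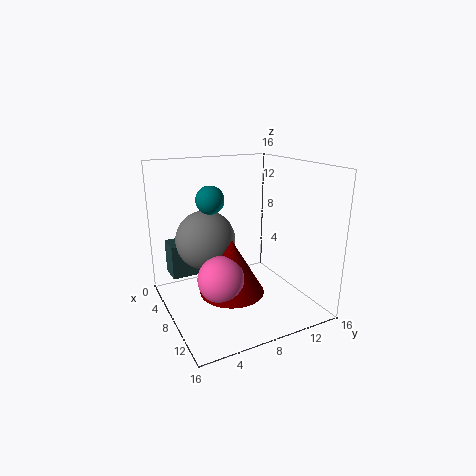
a_1 = 7.5
b_1 = 5
s_1 = 1.5
b_2 = 6.5
c_2 = 2.5
s_2 = 3.5
t_2 = 6
a_3 = 4.5
c_3 = 7
s_3 = 3.5
b_4 = 1.5
c_4 = 2.5
p_4 = 3
q_4 = 5.5
t_4 = 4
a_5 = 10
b_5 = 5
c_5 = 4.5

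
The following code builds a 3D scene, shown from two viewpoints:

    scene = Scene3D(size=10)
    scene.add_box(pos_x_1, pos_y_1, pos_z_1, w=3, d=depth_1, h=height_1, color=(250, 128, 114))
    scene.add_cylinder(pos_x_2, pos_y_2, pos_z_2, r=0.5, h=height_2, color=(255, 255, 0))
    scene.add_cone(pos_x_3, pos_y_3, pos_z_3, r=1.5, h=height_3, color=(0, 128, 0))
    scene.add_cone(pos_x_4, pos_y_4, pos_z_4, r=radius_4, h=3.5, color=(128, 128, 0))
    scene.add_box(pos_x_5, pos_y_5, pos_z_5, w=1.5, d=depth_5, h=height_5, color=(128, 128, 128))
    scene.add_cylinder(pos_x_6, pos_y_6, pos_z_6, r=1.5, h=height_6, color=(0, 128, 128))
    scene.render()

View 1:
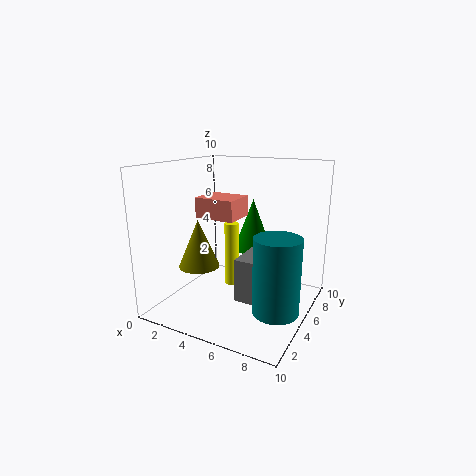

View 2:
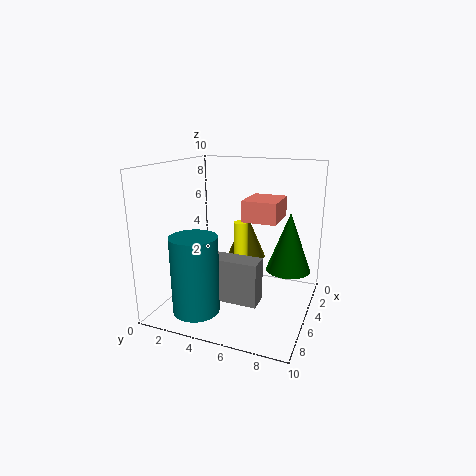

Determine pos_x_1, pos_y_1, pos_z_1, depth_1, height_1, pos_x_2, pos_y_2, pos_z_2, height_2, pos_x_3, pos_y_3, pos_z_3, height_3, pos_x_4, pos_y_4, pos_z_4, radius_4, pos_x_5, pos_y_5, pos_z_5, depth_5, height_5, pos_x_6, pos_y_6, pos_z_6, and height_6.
pos_x_1 = 1.5; pos_y_1 = 5; pos_z_1 = 6; depth_1 = 2.5; height_1 = 1.5; pos_x_2 = 4.5; pos_y_2 = 5; pos_z_2 = 1.5; height_2 = 4.5; pos_x_3 = 4.5; pos_y_3 = 8.5; pos_z_3 = 3; height_3 = 4; pos_x_4 = 2; pos_y_4 = 4.5; pos_z_4 = 2.5; radius_4 = 1.5; pos_x_5 = 5.5; pos_y_5 = 3.5; pos_z_5 = 1; depth_5 = 3.5; height_5 = 3; pos_x_6 = 8.5; pos_y_6 = 3.5; pos_z_6 = 1; height_6 = 5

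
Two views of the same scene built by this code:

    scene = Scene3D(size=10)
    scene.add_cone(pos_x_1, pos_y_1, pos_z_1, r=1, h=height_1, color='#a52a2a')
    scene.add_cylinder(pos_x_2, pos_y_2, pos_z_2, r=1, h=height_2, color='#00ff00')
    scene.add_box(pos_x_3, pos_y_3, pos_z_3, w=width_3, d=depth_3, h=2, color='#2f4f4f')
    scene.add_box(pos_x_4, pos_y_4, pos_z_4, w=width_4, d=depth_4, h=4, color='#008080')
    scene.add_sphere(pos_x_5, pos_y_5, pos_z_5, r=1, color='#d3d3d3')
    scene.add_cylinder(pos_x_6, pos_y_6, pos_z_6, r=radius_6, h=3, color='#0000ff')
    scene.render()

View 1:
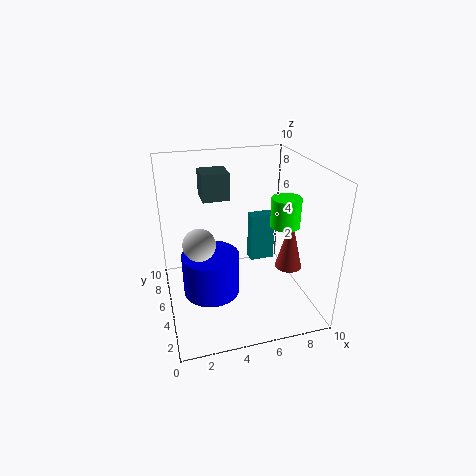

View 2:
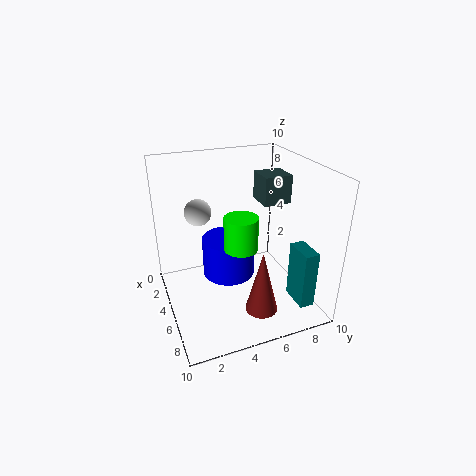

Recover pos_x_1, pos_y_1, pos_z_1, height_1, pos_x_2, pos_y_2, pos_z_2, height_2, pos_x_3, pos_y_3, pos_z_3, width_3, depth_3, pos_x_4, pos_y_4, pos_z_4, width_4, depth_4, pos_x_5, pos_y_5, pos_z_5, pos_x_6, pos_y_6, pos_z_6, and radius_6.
pos_x_1 = 9; pos_y_1 = 5; pos_z_1 = 2; height_1 = 4; pos_x_2 = 8; pos_y_2 = 4; pos_z_2 = 6; height_2 = 2; pos_x_3 = 3; pos_y_3 = 7; pos_z_3 = 7; width_3 = 2; depth_3 = 2; pos_x_4 = 7; pos_y_4 = 8; pos_z_4 = 1; width_4 = 2; depth_4 = 1; pos_x_5 = 2; pos_y_5 = 3; pos_z_5 = 6; pos_x_6 = 3; pos_y_6 = 5; pos_z_6 = 1; radius_6 = 2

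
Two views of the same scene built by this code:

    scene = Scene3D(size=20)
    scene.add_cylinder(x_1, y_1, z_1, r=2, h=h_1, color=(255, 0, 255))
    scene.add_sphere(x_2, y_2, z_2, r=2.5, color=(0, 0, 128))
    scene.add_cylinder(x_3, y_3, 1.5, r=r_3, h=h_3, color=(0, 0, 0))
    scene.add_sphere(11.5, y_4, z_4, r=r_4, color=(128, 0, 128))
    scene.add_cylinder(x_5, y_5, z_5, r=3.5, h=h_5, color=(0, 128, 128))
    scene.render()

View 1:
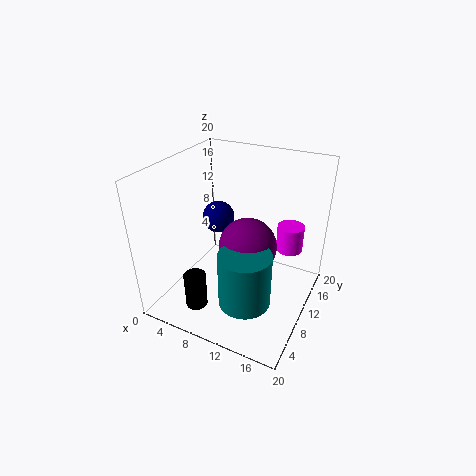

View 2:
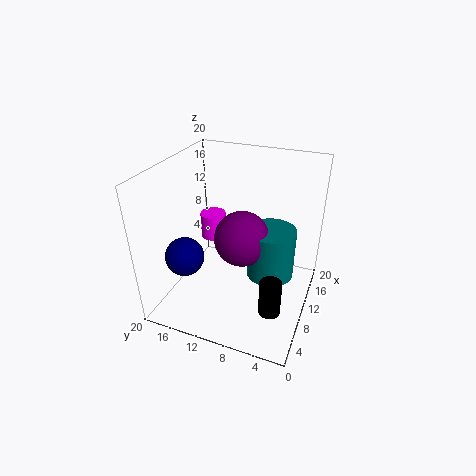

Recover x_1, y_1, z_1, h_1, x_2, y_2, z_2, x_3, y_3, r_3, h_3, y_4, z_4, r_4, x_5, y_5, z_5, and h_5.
x_1 = 15.5
y_1 = 16.5
z_1 = 6
h_1 = 4
x_2 = 4
y_2 = 15
z_2 = 9.5
x_3 = 6.5
y_3 = 4
r_3 = 1.5
h_3 = 5
y_4 = 10
z_4 = 9
r_4 = 4
x_5 = 13
y_5 = 6
z_5 = 3
h_5 = 7.5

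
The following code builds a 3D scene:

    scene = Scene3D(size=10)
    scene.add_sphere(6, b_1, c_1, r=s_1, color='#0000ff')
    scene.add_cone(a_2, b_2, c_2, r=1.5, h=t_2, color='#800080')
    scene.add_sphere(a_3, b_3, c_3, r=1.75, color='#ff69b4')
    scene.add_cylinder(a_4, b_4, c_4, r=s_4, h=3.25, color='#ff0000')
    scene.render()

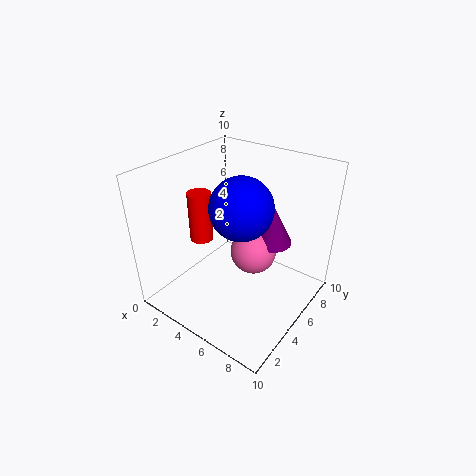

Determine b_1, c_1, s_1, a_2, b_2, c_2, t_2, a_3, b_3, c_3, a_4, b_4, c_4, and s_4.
b_1 = 4, c_1 = 8, s_1 = 2, a_2 = 6, b_2 = 8, c_2 = 3.5, t_2 = 3, a_3 = 5, b_3 = 7, c_3 = 2.75, a_4 = 3.5, b_4 = 3, c_4 = 5.5, s_4 = 0.75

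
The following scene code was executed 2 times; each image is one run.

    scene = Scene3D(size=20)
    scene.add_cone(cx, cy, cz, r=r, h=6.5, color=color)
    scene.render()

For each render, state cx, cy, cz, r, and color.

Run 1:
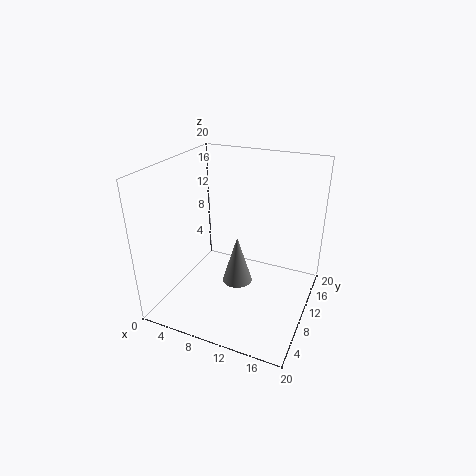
cx = 11, cy = 7.5, cz = 5, r = 2, color = 'gray'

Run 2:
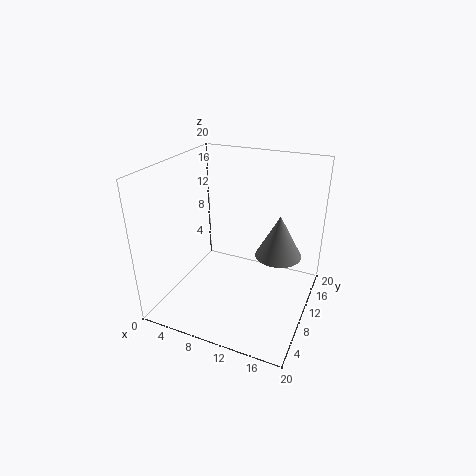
cx = 14.5, cy = 15, cz = 5.5, r = 3.5, color = 'gray'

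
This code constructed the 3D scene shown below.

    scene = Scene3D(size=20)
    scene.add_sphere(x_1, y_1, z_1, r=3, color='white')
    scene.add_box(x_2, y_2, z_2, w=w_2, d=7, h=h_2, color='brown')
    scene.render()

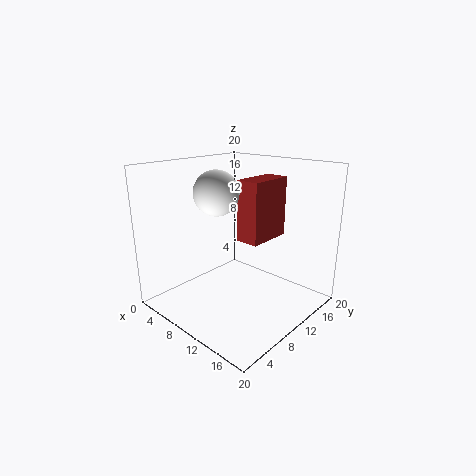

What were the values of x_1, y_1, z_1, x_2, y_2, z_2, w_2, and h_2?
x_1 = 8.5, y_1 = 7.5, z_1 = 16.5, x_2 = 8, y_2 = 12, z_2 = 8.5, w_2 = 3.5, h_2 = 9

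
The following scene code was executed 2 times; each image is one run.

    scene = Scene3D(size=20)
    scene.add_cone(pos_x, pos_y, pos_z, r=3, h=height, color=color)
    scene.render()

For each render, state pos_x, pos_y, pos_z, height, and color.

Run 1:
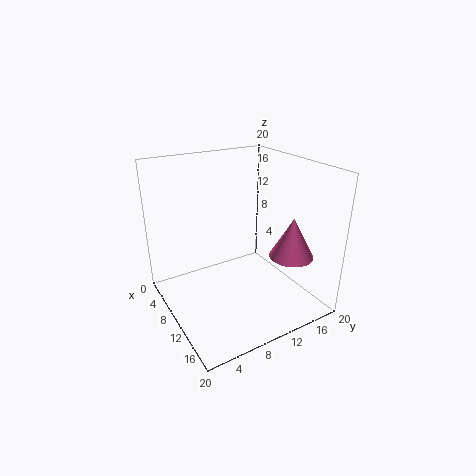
pos_x = 15; pos_y = 15.5; pos_z = 8; height = 5.5; color = 'hotpink'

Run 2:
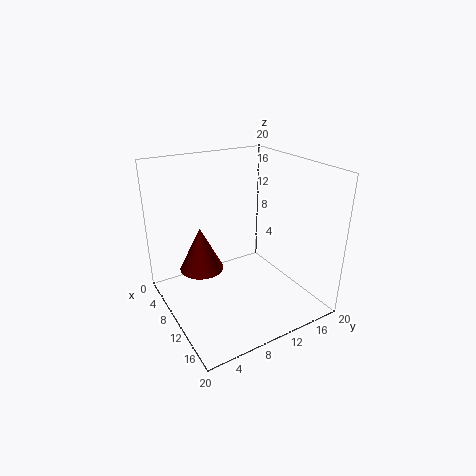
pos_x = 8.5; pos_y = 5; pos_z = 6; height = 6; color = 'maroon'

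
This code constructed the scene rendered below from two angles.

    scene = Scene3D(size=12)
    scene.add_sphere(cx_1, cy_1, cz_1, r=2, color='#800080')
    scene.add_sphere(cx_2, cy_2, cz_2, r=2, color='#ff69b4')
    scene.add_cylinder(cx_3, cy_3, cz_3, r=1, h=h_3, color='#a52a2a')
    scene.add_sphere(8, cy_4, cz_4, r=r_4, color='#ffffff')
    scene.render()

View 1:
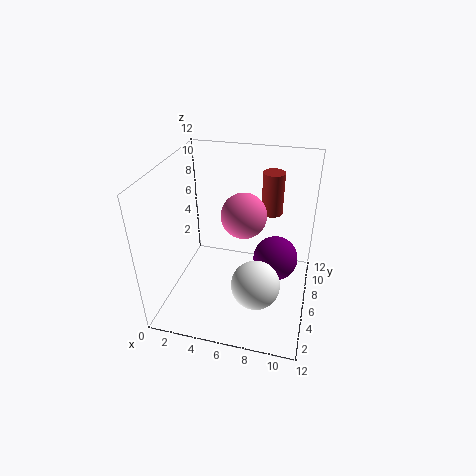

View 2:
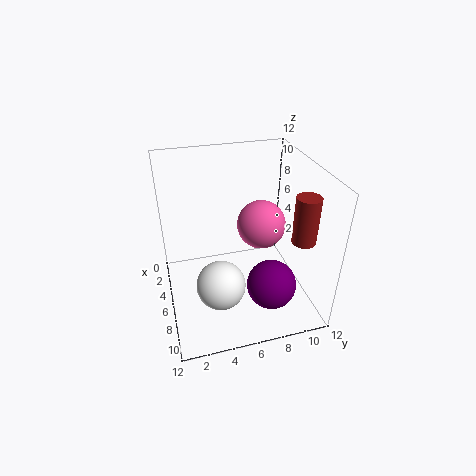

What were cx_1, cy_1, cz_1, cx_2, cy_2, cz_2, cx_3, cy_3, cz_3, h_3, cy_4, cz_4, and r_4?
cx_1 = 9; cy_1 = 8; cz_1 = 3; cx_2 = 6; cy_2 = 8; cz_2 = 7; cx_3 = 8; cy_3 = 11; cz_3 = 6; h_3 = 4; cy_4 = 4; cz_4 = 3; r_4 = 2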